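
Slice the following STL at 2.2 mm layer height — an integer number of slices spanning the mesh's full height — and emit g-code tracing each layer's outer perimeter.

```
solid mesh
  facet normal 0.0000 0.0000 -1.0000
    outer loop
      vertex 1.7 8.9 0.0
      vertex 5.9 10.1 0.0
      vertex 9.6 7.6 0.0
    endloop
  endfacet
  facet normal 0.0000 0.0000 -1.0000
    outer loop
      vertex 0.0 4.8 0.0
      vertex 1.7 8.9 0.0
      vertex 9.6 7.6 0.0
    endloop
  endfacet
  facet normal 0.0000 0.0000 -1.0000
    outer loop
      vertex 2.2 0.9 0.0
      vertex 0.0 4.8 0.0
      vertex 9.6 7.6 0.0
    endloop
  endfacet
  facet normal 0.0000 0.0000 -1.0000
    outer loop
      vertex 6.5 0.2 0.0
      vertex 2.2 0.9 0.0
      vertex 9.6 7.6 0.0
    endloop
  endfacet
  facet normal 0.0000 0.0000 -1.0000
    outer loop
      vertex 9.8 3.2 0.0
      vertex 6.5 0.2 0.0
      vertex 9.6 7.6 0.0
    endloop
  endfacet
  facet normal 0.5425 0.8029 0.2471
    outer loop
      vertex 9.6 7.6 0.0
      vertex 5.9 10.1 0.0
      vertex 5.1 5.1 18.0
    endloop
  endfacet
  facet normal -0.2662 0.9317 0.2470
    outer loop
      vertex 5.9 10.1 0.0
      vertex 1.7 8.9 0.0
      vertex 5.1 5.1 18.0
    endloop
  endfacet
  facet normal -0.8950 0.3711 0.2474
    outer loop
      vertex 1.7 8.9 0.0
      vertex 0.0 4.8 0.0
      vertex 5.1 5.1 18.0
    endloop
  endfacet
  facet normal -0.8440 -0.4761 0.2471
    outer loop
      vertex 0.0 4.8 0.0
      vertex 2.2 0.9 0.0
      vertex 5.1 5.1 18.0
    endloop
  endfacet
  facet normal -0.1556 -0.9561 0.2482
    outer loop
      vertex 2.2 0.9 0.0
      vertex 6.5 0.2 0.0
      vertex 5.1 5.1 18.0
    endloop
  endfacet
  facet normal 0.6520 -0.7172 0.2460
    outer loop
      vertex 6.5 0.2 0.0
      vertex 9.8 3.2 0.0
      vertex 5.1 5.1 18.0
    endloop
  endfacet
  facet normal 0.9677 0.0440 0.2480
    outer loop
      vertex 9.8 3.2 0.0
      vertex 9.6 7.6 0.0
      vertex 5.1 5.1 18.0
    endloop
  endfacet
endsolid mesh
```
; perimeter-only toolpath
G21 ; units = mm
G90 ; absolute positioning
G28 ; home
; layer 1
G0 Z2.2
G0 X9.0 Y7.3
G1 X5.8 Y9.5
G1 X2.1 Y8.4
G1 X0.6 Y4.8
G1 X2.6 Y1.4
G1 X6.3 Y0.8
G1 X9.2 Y3.4
G1 X9.0 Y7.3
; layer 2
G0 Z4.5
G0 X8.5 Y7.0
G1 X5.7 Y8.8
G1 X2.5 Y8.0
G1 X1.3 Y4.9
G1 X2.9 Y1.9
G1 X6.2 Y1.4
G1 X8.6 Y3.7
G1 X8.5 Y7.0
; layer 3
G0 Z6.8
G0 X7.9 Y6.7
G1 X5.6 Y8.2
G1 X3.0 Y7.5
G1 X1.9 Y4.9
G1 X3.3 Y2.5
G1 X6.0 Y2.0
G1 X8.0 Y3.9
G1 X7.9 Y6.7
; layer 4
G0 Z9.0
G0 X7.3 Y6.3
G1 X5.5 Y7.6
G1 X3.4 Y7.0
G1 X2.5 Y4.9
G1 X3.6 Y3.0
G1 X5.8 Y2.6
G1 X7.5 Y4.2
G1 X7.3 Y6.3
; layer 5
G0 Z11.2
G0 X6.8 Y6.0
G1 X5.4 Y7.0
G1 X3.8 Y6.5
G1 X3.2 Y5.0
G1 X4.0 Y3.5
G1 X5.6 Y3.3
G1 X6.9 Y4.4
G1 X6.8 Y6.0
; layer 6
G0 Z13.5
G0 X6.2 Y5.7
G1 X5.3 Y6.3
G1 X4.2 Y6.0
G1 X3.8 Y5.0
G1 X4.4 Y4.0
G1 X5.4 Y3.9
G1 X6.3 Y4.6
G1 X6.2 Y5.7
; layer 7
G0 Z15.8
G0 X5.7 Y5.4
G1 X5.2 Y5.7
G1 X4.7 Y5.6
G1 X4.5 Y5.1
G1 X4.7 Y4.6
G1 X5.3 Y4.5
G1 X5.7 Y4.9
G1 X5.7 Y5.4
M2 ; end

The solid is a regular 7-sided pyramid, base circumscribed radius ≈ 5.1 mm, apex at z ≈ 18 mm. Slicing at Δz = 2.2 mm — 8 equal slices spanning the solid's height, so layer i sits at z = i·h/8 — gives 7 non-empty perimeters. Each is a 7-segment closed polygon; G0 lifts to the layer z and rapids to the start vertex, then G1 traces the edges. The cross-section shrinks linearly with z (the slice at the apex is degenerate and omitted).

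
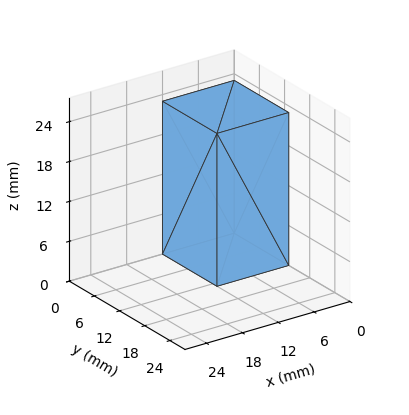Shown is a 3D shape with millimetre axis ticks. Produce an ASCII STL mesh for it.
Reading the render: the shape is a rectangular box, roughly 12 × 13 mm footprint and 23 mm tall (dimensions read to the nearest mm from the axis ticks). For the STL, each face is triangulated and given an outward normal.

solid part
  facet normal 0.0000 0.0000 -1.0000
    outer loop
      vertex 12.0 13.0 0.0
      vertex 12.0 0.0 0.0
      vertex 0.0 0.0 0.0
    endloop
  endfacet
  facet normal 0.0000 0.0000 -1.0000
    outer loop
      vertex 0.0 13.0 0.0
      vertex 12.0 13.0 0.0
      vertex 0.0 0.0 0.0
    endloop
  endfacet
  facet normal 0.0000 0.0000 1.0000
    outer loop
      vertex 0.0 0.0 23.0
      vertex 12.0 0.0 23.0
      vertex 12.0 13.0 23.0
    endloop
  endfacet
  facet normal 0.0000 0.0000 1.0000
    outer loop
      vertex 0.0 0.0 23.0
      vertex 12.0 13.0 23.0
      vertex 0.0 13.0 23.0
    endloop
  endfacet
  facet normal 0.0000 -1.0000 0.0000
    outer loop
      vertex 0.0 0.0 0.0
      vertex 12.0 0.0 0.0
      vertex 12.0 0.0 23.0
    endloop
  endfacet
  facet normal 0.0000 -1.0000 0.0000
    outer loop
      vertex 0.0 0.0 0.0
      vertex 12.0 0.0 23.0
      vertex 0.0 0.0 23.0
    endloop
  endfacet
  facet normal 0.0000 1.0000 0.0000
    outer loop
      vertex 12.0 13.0 23.0
      vertex 12.0 13.0 0.0
      vertex 0.0 13.0 0.0
    endloop
  endfacet
  facet normal 0.0000 1.0000 0.0000
    outer loop
      vertex 0.0 13.0 23.0
      vertex 12.0 13.0 23.0
      vertex 0.0 13.0 0.0
    endloop
  endfacet
  facet normal -1.0000 0.0000 0.0000
    outer loop
      vertex 0.0 13.0 23.0
      vertex 0.0 13.0 0.0
      vertex 0.0 0.0 0.0
    endloop
  endfacet
  facet normal -1.0000 0.0000 0.0000
    outer loop
      vertex 0.0 0.0 23.0
      vertex 0.0 13.0 23.0
      vertex 0.0 0.0 0.0
    endloop
  endfacet
  facet normal 1.0000 0.0000 0.0000
    outer loop
      vertex 12.0 0.0 0.0
      vertex 12.0 13.0 0.0
      vertex 12.0 13.0 23.0
    endloop
  endfacet
  facet normal 1.0000 0.0000 0.0000
    outer loop
      vertex 12.0 0.0 0.0
      vertex 12.0 13.0 23.0
      vertex 12.0 0.0 23.0
    endloop
  endfacet
endsolid part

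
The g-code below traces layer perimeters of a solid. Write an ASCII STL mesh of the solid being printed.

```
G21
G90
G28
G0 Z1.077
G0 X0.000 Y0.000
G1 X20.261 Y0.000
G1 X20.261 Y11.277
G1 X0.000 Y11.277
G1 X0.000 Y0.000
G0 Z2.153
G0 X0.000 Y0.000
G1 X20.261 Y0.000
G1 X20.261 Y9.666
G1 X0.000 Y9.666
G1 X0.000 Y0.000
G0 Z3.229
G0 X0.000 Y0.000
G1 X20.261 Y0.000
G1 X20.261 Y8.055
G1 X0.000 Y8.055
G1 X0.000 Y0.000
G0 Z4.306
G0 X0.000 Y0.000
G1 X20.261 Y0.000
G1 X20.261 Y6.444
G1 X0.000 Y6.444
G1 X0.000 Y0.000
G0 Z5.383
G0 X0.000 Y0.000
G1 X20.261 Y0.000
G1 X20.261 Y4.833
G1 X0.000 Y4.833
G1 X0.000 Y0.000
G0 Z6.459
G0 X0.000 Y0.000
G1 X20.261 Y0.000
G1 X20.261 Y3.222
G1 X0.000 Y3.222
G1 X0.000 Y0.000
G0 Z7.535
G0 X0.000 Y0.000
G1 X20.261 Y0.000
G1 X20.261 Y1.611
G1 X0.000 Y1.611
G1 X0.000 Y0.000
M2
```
solid part
  facet normal 0.0000 0.0000 -1.0000
    outer loop
      vertex 20.261 12.888 0.000
      vertex 20.261 0.000 0.000
      vertex 0.000 0.000 0.000
    endloop
  endfacet
  facet normal 0.0000 0.0000 -1.0000
    outer loop
      vertex 0.000 12.888 0.000
      vertex 20.261 12.888 0.000
      vertex 0.000 0.000 0.000
    endloop
  endfacet
  facet normal 0.0000 -1.0000 0.0000
    outer loop
      vertex 0.000 0.000 0.000
      vertex 20.261 0.000 0.000
      vertex 20.261 0.000 8.612
    endloop
  endfacet
  facet normal 0.0000 -1.0000 0.0000
    outer loop
      vertex 0.000 0.000 0.000
      vertex 20.261 0.000 8.612
      vertex 0.000 0.000 8.612
    endloop
  endfacet
  facet normal 0.0000 0.5556 0.8315
    outer loop
      vertex 0.000 0.000 8.612
      vertex 20.261 0.000 8.612
      vertex 20.261 12.888 0.000
    endloop
  endfacet
  facet normal 0.0000 0.5556 0.8315
    outer loop
      vertex 0.000 0.000 8.612
      vertex 20.261 12.888 0.000
      vertex 0.000 12.888 0.000
    endloop
  endfacet
  facet normal -1.0000 0.0000 0.0000
    outer loop
      vertex 0.000 0.000 8.612
      vertex 0.000 12.888 0.000
      vertex 0.000 0.000 0.000
    endloop
  endfacet
  facet normal 1.0000 0.0000 0.0000
    outer loop
      vertex 20.261 0.000 0.000
      vertex 20.261 12.888 0.000
      vertex 20.261 0.000 8.612
    endloop
  endfacet
endsolid part

The G0 Z moves step by Δz≈1.077 mm. The G1 loops shrink linearly with z, so the solid tapers from its base footprint up to z≈8.61. Closing with a flat bottom cap and the tapered top and triangulating gives 8 facets — a wedge (ramp): 20.3 × 12.9 mm base, rising to 8.61 mm along the y=0 edge and sloping linearly to z=0 at y=12.9.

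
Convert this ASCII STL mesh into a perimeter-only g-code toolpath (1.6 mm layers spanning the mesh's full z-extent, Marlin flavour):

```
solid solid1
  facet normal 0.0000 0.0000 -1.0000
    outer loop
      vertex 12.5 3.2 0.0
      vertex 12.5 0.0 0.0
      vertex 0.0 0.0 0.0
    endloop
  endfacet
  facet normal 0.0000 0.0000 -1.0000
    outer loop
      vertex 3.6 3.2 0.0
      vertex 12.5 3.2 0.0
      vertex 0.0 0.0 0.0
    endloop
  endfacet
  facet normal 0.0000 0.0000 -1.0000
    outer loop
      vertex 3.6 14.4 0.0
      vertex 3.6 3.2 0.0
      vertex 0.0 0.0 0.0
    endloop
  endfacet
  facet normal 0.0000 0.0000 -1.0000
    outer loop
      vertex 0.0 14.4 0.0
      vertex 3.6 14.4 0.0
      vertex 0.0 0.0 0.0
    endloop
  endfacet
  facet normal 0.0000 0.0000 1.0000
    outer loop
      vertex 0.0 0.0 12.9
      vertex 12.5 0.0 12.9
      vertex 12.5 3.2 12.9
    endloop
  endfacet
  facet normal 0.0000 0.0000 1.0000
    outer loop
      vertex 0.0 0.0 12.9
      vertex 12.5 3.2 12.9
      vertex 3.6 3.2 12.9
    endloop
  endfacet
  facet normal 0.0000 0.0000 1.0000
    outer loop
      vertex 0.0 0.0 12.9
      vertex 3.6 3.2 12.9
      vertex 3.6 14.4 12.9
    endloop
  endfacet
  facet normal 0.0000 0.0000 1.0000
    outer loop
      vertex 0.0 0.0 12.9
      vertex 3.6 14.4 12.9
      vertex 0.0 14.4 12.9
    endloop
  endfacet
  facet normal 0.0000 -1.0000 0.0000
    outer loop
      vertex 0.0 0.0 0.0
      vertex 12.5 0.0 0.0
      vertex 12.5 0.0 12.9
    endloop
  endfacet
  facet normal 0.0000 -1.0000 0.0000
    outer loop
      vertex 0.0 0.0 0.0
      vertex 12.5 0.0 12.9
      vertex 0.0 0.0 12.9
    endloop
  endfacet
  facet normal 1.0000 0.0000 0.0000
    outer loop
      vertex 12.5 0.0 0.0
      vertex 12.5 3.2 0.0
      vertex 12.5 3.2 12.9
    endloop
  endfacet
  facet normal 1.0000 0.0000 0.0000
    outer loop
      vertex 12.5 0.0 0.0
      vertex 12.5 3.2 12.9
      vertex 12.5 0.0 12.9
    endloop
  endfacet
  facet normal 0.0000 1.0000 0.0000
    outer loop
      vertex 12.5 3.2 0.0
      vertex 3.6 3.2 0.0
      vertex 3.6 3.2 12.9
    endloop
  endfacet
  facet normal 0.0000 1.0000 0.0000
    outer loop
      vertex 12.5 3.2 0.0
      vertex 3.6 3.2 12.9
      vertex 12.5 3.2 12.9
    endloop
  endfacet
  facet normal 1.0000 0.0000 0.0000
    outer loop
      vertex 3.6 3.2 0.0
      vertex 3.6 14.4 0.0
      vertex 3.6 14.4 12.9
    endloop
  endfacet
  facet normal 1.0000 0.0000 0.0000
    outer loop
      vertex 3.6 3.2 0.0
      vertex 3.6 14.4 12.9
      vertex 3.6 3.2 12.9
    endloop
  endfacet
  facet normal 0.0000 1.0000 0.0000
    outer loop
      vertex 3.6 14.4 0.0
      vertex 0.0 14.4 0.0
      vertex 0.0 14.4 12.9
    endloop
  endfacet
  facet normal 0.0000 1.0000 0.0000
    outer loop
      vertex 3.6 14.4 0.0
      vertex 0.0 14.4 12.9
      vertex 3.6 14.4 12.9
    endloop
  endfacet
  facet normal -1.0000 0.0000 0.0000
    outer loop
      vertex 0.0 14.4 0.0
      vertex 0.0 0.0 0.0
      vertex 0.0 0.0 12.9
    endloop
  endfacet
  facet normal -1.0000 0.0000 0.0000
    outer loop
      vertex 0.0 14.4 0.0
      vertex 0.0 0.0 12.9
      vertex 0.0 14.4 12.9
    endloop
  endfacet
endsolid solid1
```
; perimeter-only toolpath
G21 ; units = mm
G90 ; absolute positioning
G28 ; home
; layer 1
G0 Z1.6
G0 X0.0 Y0.0
G1 X12.5 Y0.0
G1 X12.5 Y3.2
G1 X3.6 Y3.2
G1 X3.6 Y14.4
G1 X0.0 Y14.4
G1 X0.0 Y0.0
; layer 2
G0 Z3.2
G0 X0.0 Y0.0
G1 X12.5 Y0.0
G1 X12.5 Y3.2
G1 X3.6 Y3.2
G1 X3.6 Y14.4
G1 X0.0 Y14.4
G1 X0.0 Y0.0
; layer 3
G0 Z4.8
G0 X0.0 Y0.0
G1 X12.5 Y0.0
G1 X12.5 Y3.2
G1 X3.6 Y3.2
G1 X3.6 Y14.4
G1 X0.0 Y14.4
G1 X0.0 Y0.0
; layer 4
G0 Z6.5
G0 X0.0 Y0.0
G1 X12.5 Y0.0
G1 X12.5 Y3.2
G1 X3.6 Y3.2
G1 X3.6 Y14.4
G1 X0.0 Y14.4
G1 X0.0 Y0.0
; layer 5
G0 Z8.1
G0 X0.0 Y0.0
G1 X12.5 Y0.0
G1 X12.5 Y3.2
G1 X3.6 Y3.2
G1 X3.6 Y14.4
G1 X0.0 Y14.4
G1 X0.0 Y0.0
; layer 6
G0 Z9.7
G0 X0.0 Y0.0
G1 X12.5 Y0.0
G1 X12.5 Y3.2
G1 X3.6 Y3.2
G1 X3.6 Y14.4
G1 X0.0 Y14.4
G1 X0.0 Y0.0
; layer 7
G0 Z11.3
G0 X0.0 Y0.0
G1 X12.5 Y0.0
G1 X12.5 Y3.2
G1 X3.6 Y3.2
G1 X3.6 Y14.4
G1 X0.0 Y14.4
G1 X0.0 Y0.0
; layer 8
G0 Z12.9
G0 X0.0 Y0.0
G1 X12.5 Y0.0
G1 X12.5 Y3.2
G1 X3.6 Y3.2
G1 X3.6 Y14.4
G1 X0.0 Y14.4
G1 X0.0 Y0.0
M2 ; end

The solid is an L-shaped prism: outer 12.5 × 14.4 mm, arm thicknesses ≈ 3.2 mm (horizontal) and 3.6 mm (vertical), extruded 12.9 mm in z. Slicing at Δz = 1.6 mm — 8 equal slices spanning the solid's height, so layer i sits at z = i·h/8 — gives 8 non-empty perimeters. Each is a 6-segment closed polygon; G0 lifts to the layer z and rapids to the start vertex, then G1 traces the edges.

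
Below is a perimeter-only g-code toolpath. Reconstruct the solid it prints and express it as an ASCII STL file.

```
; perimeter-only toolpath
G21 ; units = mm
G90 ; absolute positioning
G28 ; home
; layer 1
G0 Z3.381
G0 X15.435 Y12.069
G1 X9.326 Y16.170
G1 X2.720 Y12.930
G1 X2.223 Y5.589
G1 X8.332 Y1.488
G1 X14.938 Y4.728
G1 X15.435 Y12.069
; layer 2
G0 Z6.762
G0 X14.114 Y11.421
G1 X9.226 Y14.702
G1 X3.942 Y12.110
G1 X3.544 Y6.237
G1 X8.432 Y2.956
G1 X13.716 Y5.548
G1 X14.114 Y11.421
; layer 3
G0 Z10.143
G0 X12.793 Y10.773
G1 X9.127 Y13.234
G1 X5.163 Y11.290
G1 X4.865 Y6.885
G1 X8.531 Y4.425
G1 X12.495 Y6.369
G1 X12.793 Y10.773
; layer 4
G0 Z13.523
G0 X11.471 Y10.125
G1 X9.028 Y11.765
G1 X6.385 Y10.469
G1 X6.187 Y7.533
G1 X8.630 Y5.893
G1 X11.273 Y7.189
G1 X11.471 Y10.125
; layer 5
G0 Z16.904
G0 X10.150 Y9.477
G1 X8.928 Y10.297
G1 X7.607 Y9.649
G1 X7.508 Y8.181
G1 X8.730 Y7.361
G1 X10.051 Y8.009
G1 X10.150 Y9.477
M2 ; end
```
solid part
  facet normal 0.0000 0.0000 -1.0000
    outer loop
      vertex 1.498 13.750 0.000
      vertex 9.425 17.638 0.000
      vertex 16.756 12.717 0.000
    endloop
  endfacet
  facet normal 0.0000 0.0000 -1.0000
    outer loop
      vertex 0.902 4.941 0.000
      vertex 1.498 13.750 0.000
      vertex 16.756 12.717 0.000
    endloop
  endfacet
  facet normal 0.0000 0.0000 -1.0000
    outer loop
      vertex 8.233 0.020 0.000
      vertex 0.902 4.941 0.000
      vertex 16.756 12.717 0.000
    endloop
  endfacet
  facet normal 0.0000 0.0000 -1.0000
    outer loop
      vertex 16.160 3.908 0.000
      vertex 8.233 0.020 0.000
      vertex 16.756 12.717 0.000
    endloop
  endfacet
  facet normal 0.5215 0.7769 0.3527
    outer loop
      vertex 16.756 12.717 0.000
      vertex 9.425 17.638 0.000
      vertex 8.829 8.829 20.285
    endloop
  endfacet
  facet normal -0.4121 0.8401 0.3527
    outer loop
      vertex 9.425 17.638 0.000
      vertex 1.498 13.750 0.000
      vertex 8.829 8.829 20.285
    endloop
  endfacet
  facet normal -0.9336 0.0632 0.3527
    outer loop
      vertex 1.498 13.750 0.000
      vertex 0.902 4.941 0.000
      vertex 8.829 8.829 20.285
    endloop
  endfacet
  facet normal -0.5215 -0.7769 0.3527
    outer loop
      vertex 0.902 4.941 0.000
      vertex 8.233 0.020 0.000
      vertex 8.829 8.829 20.285
    endloop
  endfacet
  facet normal 0.4121 -0.8401 0.3527
    outer loop
      vertex 8.233 0.020 0.000
      vertex 16.160 3.908 0.000
      vertex 8.829 8.829 20.285
    endloop
  endfacet
  facet normal 0.9336 -0.0632 0.3527
    outer loop
      vertex 16.160 3.908 0.000
      vertex 16.756 12.717 0.000
      vertex 8.829 8.829 20.285
    endloop
  endfacet
endsolid part

The G0 Z moves step by Δz≈3.381 mm. The G1 loops shrink linearly with z, so the solid tapers from its base footprint up to z≈20.3. Closing with a flat bottom cap and the tapered top and triangulating gives 10 facets — a regular 6-sided pyramid, base circumscribed radius ≈ 8.83 mm, apex at z ≈ 20.3 mm.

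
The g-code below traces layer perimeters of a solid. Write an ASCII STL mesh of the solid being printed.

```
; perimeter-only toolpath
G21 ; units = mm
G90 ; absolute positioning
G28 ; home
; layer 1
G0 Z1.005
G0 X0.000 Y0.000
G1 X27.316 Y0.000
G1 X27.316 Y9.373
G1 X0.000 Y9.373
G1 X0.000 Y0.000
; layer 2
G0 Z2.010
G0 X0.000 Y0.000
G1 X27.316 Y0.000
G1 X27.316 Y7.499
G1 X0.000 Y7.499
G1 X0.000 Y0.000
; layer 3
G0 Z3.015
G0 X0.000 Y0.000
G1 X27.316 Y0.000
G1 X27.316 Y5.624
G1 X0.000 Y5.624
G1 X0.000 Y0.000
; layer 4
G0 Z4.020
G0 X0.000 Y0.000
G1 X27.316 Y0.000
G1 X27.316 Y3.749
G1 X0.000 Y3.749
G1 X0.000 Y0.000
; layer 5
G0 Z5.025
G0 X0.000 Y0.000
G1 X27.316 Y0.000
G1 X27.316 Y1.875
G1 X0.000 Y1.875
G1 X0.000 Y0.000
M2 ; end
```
solid part
  facet normal 0.0000 0.0000 -1.0000
    outer loop
      vertex 27.316 11.248 0.000
      vertex 27.316 0.000 0.000
      vertex 0.000 0.000 0.000
    endloop
  endfacet
  facet normal 0.0000 0.0000 -1.0000
    outer loop
      vertex 0.000 11.248 0.000
      vertex 27.316 11.248 0.000
      vertex 0.000 0.000 0.000
    endloop
  endfacet
  facet normal 0.0000 -1.0000 0.0000
    outer loop
      vertex 0.000 0.000 0.000
      vertex 27.316 0.000 0.000
      vertex 27.316 0.000 6.030
    endloop
  endfacet
  facet normal 0.0000 -1.0000 0.0000
    outer loop
      vertex 0.000 0.000 0.000
      vertex 27.316 0.000 6.030
      vertex 0.000 0.000 6.030
    endloop
  endfacet
  facet normal 0.0000 0.4725 0.8813
    outer loop
      vertex 0.000 0.000 6.030
      vertex 27.316 0.000 6.030
      vertex 27.316 11.248 0.000
    endloop
  endfacet
  facet normal 0.0000 0.4725 0.8813
    outer loop
      vertex 0.000 0.000 6.030
      vertex 27.316 11.248 0.000
      vertex 0.000 11.248 0.000
    endloop
  endfacet
  facet normal -1.0000 0.0000 0.0000
    outer loop
      vertex 0.000 0.000 6.030
      vertex 0.000 11.248 0.000
      vertex 0.000 0.000 0.000
    endloop
  endfacet
  facet normal 1.0000 0.0000 0.0000
    outer loop
      vertex 27.316 0.000 0.000
      vertex 27.316 11.248 0.000
      vertex 27.316 0.000 6.030
    endloop
  endfacet
endsolid part

The G0 Z moves step by Δz≈1.005 mm. The G1 loops shrink linearly with z, so the solid tapers from its base footprint up to z≈6.03. Closing with a flat bottom cap and the tapered top and triangulating gives 8 facets — a wedge (ramp): 27.3 × 11.2 mm base, rising to 6.03 mm along the y=0 edge and sloping linearly to z=0 at y=11.2.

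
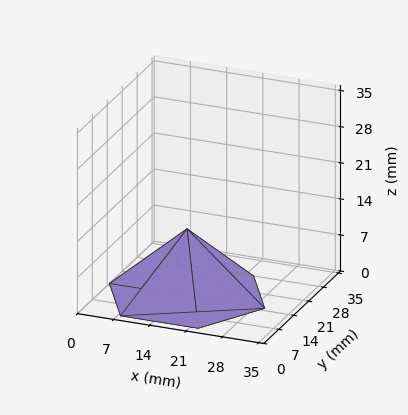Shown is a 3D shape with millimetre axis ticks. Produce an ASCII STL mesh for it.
Reading the render: the shape is a regular 6-sided pyramid, base circumscribed radius ≈ 15 mm, apex at z ≈ 13 mm (dimensions read to the nearest mm from the axis ticks). For the STL, each face is triangulated and given an outward normal.

solid part
  facet normal 0.0000 0.0000 -1.0000
    outer loop
      vertex 7.500 27.990 0.000
      vertex 22.500 27.990 0.000
      vertex 30.000 15.000 0.000
    endloop
  endfacet
  facet normal 0.0000 0.0000 -1.0000
    outer loop
      vertex 0.000 15.000 0.000
      vertex 7.500 27.990 0.000
      vertex 30.000 15.000 0.000
    endloop
  endfacet
  facet normal 0.0000 0.0000 -1.0000
    outer loop
      vertex 7.500 2.010 0.000
      vertex 0.000 15.000 0.000
      vertex 30.000 15.000 0.000
    endloop
  endfacet
  facet normal 0.0000 0.0000 -1.0000
    outer loop
      vertex 22.500 2.010 0.000
      vertex 7.500 2.010 0.000
      vertex 30.000 15.000 0.000
    endloop
  endfacet
  facet normal 0.6126 0.3537 0.7068
    outer loop
      vertex 30.000 15.000 0.000
      vertex 22.500 27.990 0.000
      vertex 15.000 15.000 13.000
    endloop
  endfacet
  facet normal 0.0000 0.7074 0.7068
    outer loop
      vertex 22.500 27.990 0.000
      vertex 7.500 27.990 0.000
      vertex 15.000 15.000 13.000
    endloop
  endfacet
  facet normal -0.6126 0.3537 0.7068
    outer loop
      vertex 7.500 27.990 0.000
      vertex 0.000 15.000 0.000
      vertex 15.000 15.000 13.000
    endloop
  endfacet
  facet normal -0.6126 -0.3537 0.7068
    outer loop
      vertex 0.000 15.000 0.000
      vertex 7.500 2.010 0.000
      vertex 15.000 15.000 13.000
    endloop
  endfacet
  facet normal 0.0000 -0.7074 0.7068
    outer loop
      vertex 7.500 2.010 0.000
      vertex 22.500 2.010 0.000
      vertex 15.000 15.000 13.000
    endloop
  endfacet
  facet normal 0.6126 -0.3537 0.7068
    outer loop
      vertex 22.500 2.010 0.000
      vertex 30.000 15.000 0.000
      vertex 15.000 15.000 13.000
    endloop
  endfacet
endsolid part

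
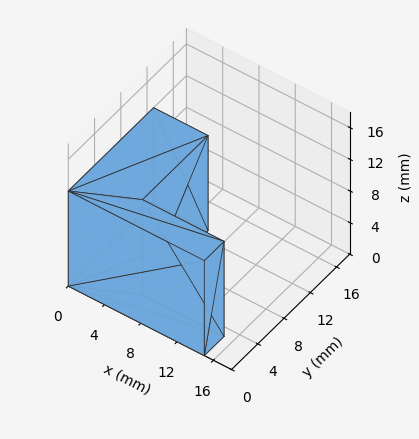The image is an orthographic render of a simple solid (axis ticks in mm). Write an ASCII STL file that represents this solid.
Reading the render: the shape is an L-shaped prism: outer 15 × 13 mm, arm thicknesses ≈ 3 mm (horizontal) and 6 mm (vertical), extruded 12 mm in z (dimensions read to the nearest mm from the axis ticks). For the STL, each face is triangulated and given an outward normal.

solid part
  facet normal 0.0000 0.0000 -1.0000
    outer loop
      vertex 15.000 3.000 0.000
      vertex 15.000 0.000 0.000
      vertex 0.000 0.000 0.000
    endloop
  endfacet
  facet normal 0.0000 0.0000 -1.0000
    outer loop
      vertex 6.000 3.000 0.000
      vertex 15.000 3.000 0.000
      vertex 0.000 0.000 0.000
    endloop
  endfacet
  facet normal 0.0000 0.0000 -1.0000
    outer loop
      vertex 6.000 13.000 0.000
      vertex 6.000 3.000 0.000
      vertex 0.000 0.000 0.000
    endloop
  endfacet
  facet normal 0.0000 0.0000 -1.0000
    outer loop
      vertex 0.000 13.000 0.000
      vertex 6.000 13.000 0.000
      vertex 0.000 0.000 0.000
    endloop
  endfacet
  facet normal 0.0000 0.0000 1.0000
    outer loop
      vertex 0.000 0.000 12.000
      vertex 15.000 0.000 12.000
      vertex 15.000 3.000 12.000
    endloop
  endfacet
  facet normal 0.0000 0.0000 1.0000
    outer loop
      vertex 0.000 0.000 12.000
      vertex 15.000 3.000 12.000
      vertex 6.000 3.000 12.000
    endloop
  endfacet
  facet normal 0.0000 0.0000 1.0000
    outer loop
      vertex 0.000 0.000 12.000
      vertex 6.000 3.000 12.000
      vertex 6.000 13.000 12.000
    endloop
  endfacet
  facet normal 0.0000 0.0000 1.0000
    outer loop
      vertex 0.000 0.000 12.000
      vertex 6.000 13.000 12.000
      vertex 0.000 13.000 12.000
    endloop
  endfacet
  facet normal 0.0000 -1.0000 0.0000
    outer loop
      vertex 0.000 0.000 0.000
      vertex 15.000 0.000 0.000
      vertex 15.000 0.000 12.000
    endloop
  endfacet
  facet normal 0.0000 -1.0000 0.0000
    outer loop
      vertex 0.000 0.000 0.000
      vertex 15.000 0.000 12.000
      vertex 0.000 0.000 12.000
    endloop
  endfacet
  facet normal 1.0000 0.0000 0.0000
    outer loop
      vertex 15.000 0.000 0.000
      vertex 15.000 3.000 0.000
      vertex 15.000 3.000 12.000
    endloop
  endfacet
  facet normal 1.0000 0.0000 0.0000
    outer loop
      vertex 15.000 0.000 0.000
      vertex 15.000 3.000 12.000
      vertex 15.000 0.000 12.000
    endloop
  endfacet
  facet normal 0.0000 1.0000 0.0000
    outer loop
      vertex 15.000 3.000 0.000
      vertex 6.000 3.000 0.000
      vertex 6.000 3.000 12.000
    endloop
  endfacet
  facet normal 0.0000 1.0000 0.0000
    outer loop
      vertex 15.000 3.000 0.000
      vertex 6.000 3.000 12.000
      vertex 15.000 3.000 12.000
    endloop
  endfacet
  facet normal 1.0000 0.0000 0.0000
    outer loop
      vertex 6.000 3.000 0.000
      vertex 6.000 13.000 0.000
      vertex 6.000 13.000 12.000
    endloop
  endfacet
  facet normal 1.0000 0.0000 0.0000
    outer loop
      vertex 6.000 3.000 0.000
      vertex 6.000 13.000 12.000
      vertex 6.000 3.000 12.000
    endloop
  endfacet
  facet normal 0.0000 1.0000 0.0000
    outer loop
      vertex 6.000 13.000 0.000
      vertex 0.000 13.000 0.000
      vertex 0.000 13.000 12.000
    endloop
  endfacet
  facet normal 0.0000 1.0000 0.0000
    outer loop
      vertex 6.000 13.000 0.000
      vertex 0.000 13.000 12.000
      vertex 6.000 13.000 12.000
    endloop
  endfacet
  facet normal -1.0000 0.0000 0.0000
    outer loop
      vertex 0.000 13.000 0.000
      vertex 0.000 0.000 0.000
      vertex 0.000 0.000 12.000
    endloop
  endfacet
  facet normal -1.0000 0.0000 0.0000
    outer loop
      vertex 0.000 13.000 0.000
      vertex 0.000 0.000 12.000
      vertex 0.000 13.000 12.000
    endloop
  endfacet
endsolid part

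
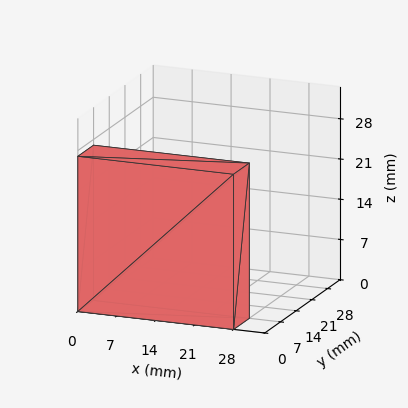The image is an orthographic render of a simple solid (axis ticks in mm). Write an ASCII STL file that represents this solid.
Reading the render: the shape is a rectangular box, roughly 28 × 7 mm footprint and 27 mm tall (dimensions read to the nearest mm from the axis ticks). For the STL, each face is triangulated and given an outward normal.

solid part
  facet normal 0.0000 0.0000 -1.0000
    outer loop
      vertex 28.00 7.00 0.00
      vertex 28.00 0.00 0.00
      vertex 0.00 0.00 0.00
    endloop
  endfacet
  facet normal 0.0000 0.0000 -1.0000
    outer loop
      vertex 0.00 7.00 0.00
      vertex 28.00 7.00 0.00
      vertex 0.00 0.00 0.00
    endloop
  endfacet
  facet normal 0.0000 0.0000 1.0000
    outer loop
      vertex 0.00 0.00 27.00
      vertex 28.00 0.00 27.00
      vertex 28.00 7.00 27.00
    endloop
  endfacet
  facet normal 0.0000 0.0000 1.0000
    outer loop
      vertex 0.00 0.00 27.00
      vertex 28.00 7.00 27.00
      vertex 0.00 7.00 27.00
    endloop
  endfacet
  facet normal 0.0000 -1.0000 0.0000
    outer loop
      vertex 0.00 0.00 0.00
      vertex 28.00 0.00 0.00
      vertex 28.00 0.00 27.00
    endloop
  endfacet
  facet normal 0.0000 -1.0000 0.0000
    outer loop
      vertex 0.00 0.00 0.00
      vertex 28.00 0.00 27.00
      vertex 0.00 0.00 27.00
    endloop
  endfacet
  facet normal 0.0000 1.0000 0.0000
    outer loop
      vertex 28.00 7.00 27.00
      vertex 28.00 7.00 0.00
      vertex 0.00 7.00 0.00
    endloop
  endfacet
  facet normal 0.0000 1.0000 0.0000
    outer loop
      vertex 0.00 7.00 27.00
      vertex 28.00 7.00 27.00
      vertex 0.00 7.00 0.00
    endloop
  endfacet
  facet normal -1.0000 0.0000 0.0000
    outer loop
      vertex 0.00 7.00 27.00
      vertex 0.00 7.00 0.00
      vertex 0.00 0.00 0.00
    endloop
  endfacet
  facet normal -1.0000 0.0000 0.0000
    outer loop
      vertex 0.00 0.00 27.00
      vertex 0.00 7.00 27.00
      vertex 0.00 0.00 0.00
    endloop
  endfacet
  facet normal 1.0000 0.0000 0.0000
    outer loop
      vertex 28.00 0.00 0.00
      vertex 28.00 7.00 0.00
      vertex 28.00 7.00 27.00
    endloop
  endfacet
  facet normal 1.0000 0.0000 0.0000
    outer loop
      vertex 28.00 0.00 0.00
      vertex 28.00 7.00 27.00
      vertex 28.00 0.00 27.00
    endloop
  endfacet
endsolid part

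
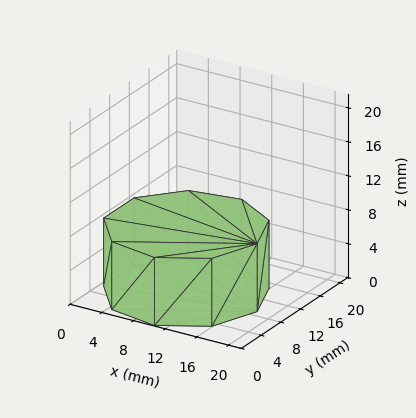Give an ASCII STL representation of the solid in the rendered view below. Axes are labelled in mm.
Reading the render: the shape is a regular 9-sided prism (a cylinder approximated with 9 flat sides), circumscribed radius ≈ 9 mm, height ≈ 8 mm (dimensions read to the nearest mm from the axis ticks). For the STL, each face is triangulated and given an outward normal.

solid part
  facet normal 0.0000 0.0000 -1.0000
    outer loop
      vertex 10.56 17.86 0.00
      vertex 15.89 14.79 0.00
      vertex 18.00 9.00 0.00
    endloop
  endfacet
  facet normal 0.0000 0.0000 -1.0000
    outer loop
      vertex 4.50 16.79 0.00
      vertex 10.56 17.86 0.00
      vertex 18.00 9.00 0.00
    endloop
  endfacet
  facet normal 0.0000 0.0000 -1.0000
    outer loop
      vertex 0.54 12.08 0.00
      vertex 4.50 16.79 0.00
      vertex 18.00 9.00 0.00
    endloop
  endfacet
  facet normal 0.0000 0.0000 -1.0000
    outer loop
      vertex 0.54 5.92 0.00
      vertex 0.54 12.08 0.00
      vertex 18.00 9.00 0.00
    endloop
  endfacet
  facet normal 0.0000 0.0000 -1.0000
    outer loop
      vertex 4.50 1.21 0.00
      vertex 0.54 5.92 0.00
      vertex 18.00 9.00 0.00
    endloop
  endfacet
  facet normal 0.0000 0.0000 -1.0000
    outer loop
      vertex 10.56 0.14 0.00
      vertex 4.50 1.21 0.00
      vertex 18.00 9.00 0.00
    endloop
  endfacet
  facet normal 0.0000 0.0000 -1.0000
    outer loop
      vertex 15.89 3.21 0.00
      vertex 10.56 0.14 0.00
      vertex 18.00 9.00 0.00
    endloop
  endfacet
  facet normal 0.0000 0.0000 1.0000
    outer loop
      vertex 18.00 9.00 8.00
      vertex 15.89 14.79 8.00
      vertex 10.56 17.86 8.00
    endloop
  endfacet
  facet normal 0.0000 0.0000 1.0000
    outer loop
      vertex 18.00 9.00 8.00
      vertex 10.56 17.86 8.00
      vertex 4.50 16.79 8.00
    endloop
  endfacet
  facet normal 0.0000 0.0000 1.0000
    outer loop
      vertex 18.00 9.00 8.00
      vertex 4.50 16.79 8.00
      vertex 0.54 12.08 8.00
    endloop
  endfacet
  facet normal 0.0000 0.0000 1.0000
    outer loop
      vertex 18.00 9.00 8.00
      vertex 0.54 12.08 8.00
      vertex 0.54 5.92 8.00
    endloop
  endfacet
  facet normal 0.0000 0.0000 1.0000
    outer loop
      vertex 18.00 9.00 8.00
      vertex 0.54 5.92 8.00
      vertex 4.50 1.21 8.00
    endloop
  endfacet
  facet normal 0.0000 0.0000 1.0000
    outer loop
      vertex 18.00 9.00 8.00
      vertex 4.50 1.21 8.00
      vertex 10.56 0.14 8.00
    endloop
  endfacet
  facet normal 0.0000 0.0000 1.0000
    outer loop
      vertex 18.00 9.00 8.00
      vertex 10.56 0.14 8.00
      vertex 15.89 3.21 8.00
    endloop
  endfacet
  facet normal 0.9396 0.3424 0.0000
    outer loop
      vertex 18.00 9.00 0.00
      vertex 15.89 14.79 0.00
      vertex 15.89 14.79 8.00
    endloop
  endfacet
  facet normal 0.9396 0.3424 0.0000
    outer loop
      vertex 18.00 9.00 0.00
      vertex 15.89 14.79 8.00
      vertex 18.00 9.00 8.00
    endloop
  endfacet
  facet normal 0.4991 0.8665 0.0000
    outer loop
      vertex 15.89 14.79 0.00
      vertex 10.56 17.86 0.00
      vertex 10.56 17.86 8.00
    endloop
  endfacet
  facet normal 0.4991 0.8665 0.0000
    outer loop
      vertex 15.89 14.79 0.00
      vertex 10.56 17.86 8.00
      vertex 15.89 14.79 8.00
    endloop
  endfacet
  facet normal -0.1739 0.9848 0.0000
    outer loop
      vertex 10.56 17.86 0.00
      vertex 4.50 16.79 0.00
      vertex 4.50 16.79 8.00
    endloop
  endfacet
  facet normal -0.1739 0.9848 0.0000
    outer loop
      vertex 10.56 17.86 0.00
      vertex 4.50 16.79 8.00
      vertex 10.56 17.86 8.00
    endloop
  endfacet
  facet normal -0.7654 0.6435 0.0000
    outer loop
      vertex 4.50 16.79 0.00
      vertex 0.54 12.08 0.00
      vertex 0.54 12.08 8.00
    endloop
  endfacet
  facet normal -0.7654 0.6435 0.0000
    outer loop
      vertex 4.50 16.79 0.00
      vertex 0.54 12.08 8.00
      vertex 4.50 16.79 8.00
    endloop
  endfacet
  facet normal -1.0000 0.0000 0.0000
    outer loop
      vertex 0.54 12.08 0.00
      vertex 0.54 5.92 0.00
      vertex 0.54 5.92 8.00
    endloop
  endfacet
  facet normal -1.0000 0.0000 0.0000
    outer loop
      vertex 0.54 12.08 0.00
      vertex 0.54 5.92 8.00
      vertex 0.54 12.08 8.00
    endloop
  endfacet
  facet normal -0.7654 -0.6435 0.0000
    outer loop
      vertex 0.54 5.92 0.00
      vertex 4.50 1.21 0.00
      vertex 4.50 1.21 8.00
    endloop
  endfacet
  facet normal -0.7654 -0.6435 0.0000
    outer loop
      vertex 0.54 5.92 0.00
      vertex 4.50 1.21 8.00
      vertex 0.54 5.92 8.00
    endloop
  endfacet
  facet normal -0.1739 -0.9848 0.0000
    outer loop
      vertex 4.50 1.21 0.00
      vertex 10.56 0.14 0.00
      vertex 10.56 0.14 8.00
    endloop
  endfacet
  facet normal -0.1739 -0.9848 0.0000
    outer loop
      vertex 4.50 1.21 0.00
      vertex 10.56 0.14 8.00
      vertex 4.50 1.21 8.00
    endloop
  endfacet
  facet normal 0.4991 -0.8665 0.0000
    outer loop
      vertex 10.56 0.14 0.00
      vertex 15.89 3.21 0.00
      vertex 15.89 3.21 8.00
    endloop
  endfacet
  facet normal 0.4991 -0.8665 0.0000
    outer loop
      vertex 10.56 0.14 0.00
      vertex 15.89 3.21 8.00
      vertex 10.56 0.14 8.00
    endloop
  endfacet
  facet normal 0.9396 -0.3424 0.0000
    outer loop
      vertex 15.89 3.21 0.00
      vertex 18.00 9.00 0.00
      vertex 18.00 9.00 8.00
    endloop
  endfacet
  facet normal 0.9396 -0.3424 0.0000
    outer loop
      vertex 15.89 3.21 0.00
      vertex 18.00 9.00 8.00
      vertex 15.89 3.21 8.00
    endloop
  endfacet
endsolid part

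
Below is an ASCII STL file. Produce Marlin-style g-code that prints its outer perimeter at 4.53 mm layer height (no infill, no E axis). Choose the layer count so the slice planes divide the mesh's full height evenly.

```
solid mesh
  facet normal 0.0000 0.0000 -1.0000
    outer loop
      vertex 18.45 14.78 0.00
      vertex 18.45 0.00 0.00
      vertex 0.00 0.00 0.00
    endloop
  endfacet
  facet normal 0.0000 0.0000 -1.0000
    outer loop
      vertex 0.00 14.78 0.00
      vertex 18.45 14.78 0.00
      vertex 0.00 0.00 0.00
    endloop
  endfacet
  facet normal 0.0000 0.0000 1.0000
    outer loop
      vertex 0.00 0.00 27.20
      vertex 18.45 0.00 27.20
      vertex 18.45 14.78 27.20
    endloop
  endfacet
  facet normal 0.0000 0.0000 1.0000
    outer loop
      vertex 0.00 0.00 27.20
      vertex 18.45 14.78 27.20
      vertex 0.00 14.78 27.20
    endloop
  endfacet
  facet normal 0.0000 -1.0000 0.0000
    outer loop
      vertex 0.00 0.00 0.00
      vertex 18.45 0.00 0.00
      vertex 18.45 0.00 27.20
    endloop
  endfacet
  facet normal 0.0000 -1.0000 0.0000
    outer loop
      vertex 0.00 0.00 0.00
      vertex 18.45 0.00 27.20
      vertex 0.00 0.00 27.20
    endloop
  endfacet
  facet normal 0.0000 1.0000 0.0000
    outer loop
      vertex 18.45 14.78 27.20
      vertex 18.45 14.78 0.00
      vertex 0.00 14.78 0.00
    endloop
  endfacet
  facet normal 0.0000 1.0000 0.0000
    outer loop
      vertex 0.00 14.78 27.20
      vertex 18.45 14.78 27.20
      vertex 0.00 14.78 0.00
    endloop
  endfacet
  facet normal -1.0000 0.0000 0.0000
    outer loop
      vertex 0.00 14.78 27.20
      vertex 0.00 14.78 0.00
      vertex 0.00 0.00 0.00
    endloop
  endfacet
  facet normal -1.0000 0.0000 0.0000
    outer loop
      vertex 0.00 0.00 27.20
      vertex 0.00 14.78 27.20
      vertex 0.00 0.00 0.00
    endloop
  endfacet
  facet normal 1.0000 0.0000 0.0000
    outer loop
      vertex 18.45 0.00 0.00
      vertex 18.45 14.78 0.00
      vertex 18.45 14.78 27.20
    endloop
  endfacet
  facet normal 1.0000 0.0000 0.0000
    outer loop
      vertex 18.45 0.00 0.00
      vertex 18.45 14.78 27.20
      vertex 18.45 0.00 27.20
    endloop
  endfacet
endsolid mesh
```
; perimeter-only toolpath
G21 ; units = mm
G90 ; absolute positioning
G28 ; home
; layer 1
G0 Z4.53
G0 X0.00 Y0.00
G1 X18.45 Y0.00
G1 X18.45 Y14.78
G1 X0.00 Y14.78
G1 X0.00 Y0.00
; layer 2
G0 Z9.07
G0 X0.00 Y0.00
G1 X18.45 Y0.00
G1 X18.45 Y14.78
G1 X0.00 Y14.78
G1 X0.00 Y0.00
; layer 3
G0 Z13.60
G0 X0.00 Y0.00
G1 X18.45 Y0.00
G1 X18.45 Y14.78
G1 X0.00 Y14.78
G1 X0.00 Y0.00
; layer 4
G0 Z18.13
G0 X0.00 Y0.00
G1 X18.45 Y0.00
G1 X18.45 Y14.78
G1 X0.00 Y14.78
G1 X0.00 Y0.00
; layer 5
G0 Z22.67
G0 X0.00 Y0.00
G1 X18.45 Y0.00
G1 X18.45 Y14.78
G1 X0.00 Y14.78
G1 X0.00 Y0.00
; layer 6
G0 Z27.20
G0 X0.00 Y0.00
G1 X18.45 Y0.00
G1 X18.45 Y14.78
G1 X0.00 Y14.78
G1 X0.00 Y0.00
M2 ; end

The solid is a rectangular box, roughly 18.4 × 14.8 mm footprint and 27.2 mm tall. Slicing at Δz = 4.53 mm — 6 equal slices spanning the solid's height, so layer i sits at z = i·h/6 — gives 6 non-empty perimeters. Each is a 4-segment closed polygon; G0 lifts to the layer z and rapids to the start vertex, then G1 traces the edges.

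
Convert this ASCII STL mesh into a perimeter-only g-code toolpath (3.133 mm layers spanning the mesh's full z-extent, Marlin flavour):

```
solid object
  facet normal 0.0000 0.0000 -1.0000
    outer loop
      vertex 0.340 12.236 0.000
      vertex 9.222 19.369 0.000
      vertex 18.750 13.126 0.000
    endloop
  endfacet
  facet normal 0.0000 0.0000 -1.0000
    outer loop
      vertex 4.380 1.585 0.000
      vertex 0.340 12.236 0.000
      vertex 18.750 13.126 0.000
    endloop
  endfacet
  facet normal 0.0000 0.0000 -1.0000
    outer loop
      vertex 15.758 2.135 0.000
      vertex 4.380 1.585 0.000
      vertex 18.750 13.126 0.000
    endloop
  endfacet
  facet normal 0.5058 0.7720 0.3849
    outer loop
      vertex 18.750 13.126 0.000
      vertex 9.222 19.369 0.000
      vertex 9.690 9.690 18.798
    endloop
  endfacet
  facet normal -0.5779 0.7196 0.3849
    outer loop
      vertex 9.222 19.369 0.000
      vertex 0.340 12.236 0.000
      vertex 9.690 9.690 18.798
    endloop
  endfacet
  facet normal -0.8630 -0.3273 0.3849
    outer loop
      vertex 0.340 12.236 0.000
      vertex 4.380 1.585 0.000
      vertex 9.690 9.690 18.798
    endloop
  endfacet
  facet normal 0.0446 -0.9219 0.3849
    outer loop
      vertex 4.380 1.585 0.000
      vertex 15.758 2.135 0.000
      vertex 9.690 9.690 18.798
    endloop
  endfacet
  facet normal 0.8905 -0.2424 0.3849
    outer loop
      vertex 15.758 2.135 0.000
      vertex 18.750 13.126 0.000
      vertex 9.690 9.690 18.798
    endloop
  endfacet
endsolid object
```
; perimeter-only toolpath
G21 ; units = mm
G90 ; absolute positioning
G28 ; home
; layer 1
G0 Z3.133
G0 X17.240 Y12.553
G1 X9.300 Y17.756
G1 X1.898 Y11.812
G1 X5.265 Y2.936
G1 X14.747 Y3.394
G1 X17.240 Y12.553
; layer 2
G0 Z6.266
G0 X15.730 Y11.981
G1 X9.378 Y16.143
G1 X3.457 Y11.387
G1 X6.150 Y4.287
G1 X13.735 Y4.653
G1 X15.730 Y11.981
; layer 3
G0 Z9.399
G0 X14.220 Y11.408
G1 X9.456 Y14.529
G1 X5.015 Y10.963
G1 X7.035 Y5.637
G1 X12.724 Y5.912
G1 X14.220 Y11.408
; layer 4
G0 Z12.532
G0 X12.710 Y10.835
G1 X9.534 Y12.916
G1 X6.573 Y10.539
G1 X7.920 Y6.988
G1 X11.713 Y7.172
G1 X12.710 Y10.835
; layer 5
G0 Z15.665
G0 X11.200 Y10.263
G1 X9.612 Y11.303
G1 X8.132 Y10.114
G1 X8.805 Y8.339
G1 X10.701 Y8.431
G1 X11.200 Y10.263
M2 ; end

The solid is a regular 5-sided pyramid, base circumscribed radius ≈ 9.69 mm, apex at z ≈ 18.8 mm. Slicing at Δz = 3.133 mm — 6 equal slices spanning the solid's height, so layer i sits at z = i·h/6 — gives 5 non-empty perimeters. Each is a 5-segment closed polygon; G0 lifts to the layer z and rapids to the start vertex, then G1 traces the edges. The cross-section shrinks linearly with z (the slice at the apex is degenerate and omitted).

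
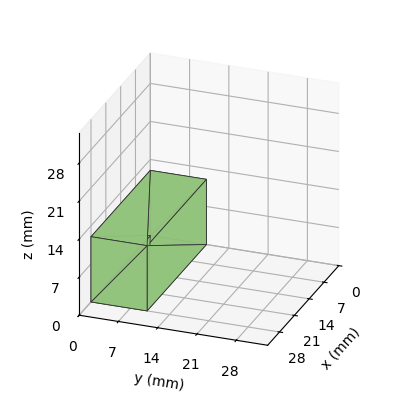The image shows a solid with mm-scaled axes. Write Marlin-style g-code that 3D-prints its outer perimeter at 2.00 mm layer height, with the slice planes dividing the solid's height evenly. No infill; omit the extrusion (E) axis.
Reading the render: the shape is a rectangular box, roughly 28 × 10 mm footprint and 12 mm tall (dimensions read to the nearest mm from the axis ticks). For the g-code, the solid's height is divided into equal slices at the stated Δz and each level perimeter traced with G1 moves after a G0 lift.

; perimeter-only toolpath
G21 ; units = mm
G90 ; absolute positioning
G28 ; home
; layer 1
G0 Z2.00
G0 X0.00 Y0.00
G1 X28.00 Y0.00
G1 X28.00 Y10.00
G1 X0.00 Y10.00
G1 X0.00 Y0.00
; layer 2
G0 Z4.00
G0 X0.00 Y0.00
G1 X28.00 Y0.00
G1 X28.00 Y10.00
G1 X0.00 Y10.00
G1 X0.00 Y0.00
; layer 3
G0 Z6.00
G0 X0.00 Y0.00
G1 X28.00 Y0.00
G1 X28.00 Y10.00
G1 X0.00 Y10.00
G1 X0.00 Y0.00
; layer 4
G0 Z8.00
G0 X0.00 Y0.00
G1 X28.00 Y0.00
G1 X28.00 Y10.00
G1 X0.00 Y10.00
G1 X0.00 Y0.00
; layer 5
G0 Z10.00
G0 X0.00 Y0.00
G1 X28.00 Y0.00
G1 X28.00 Y10.00
G1 X0.00 Y10.00
G1 X0.00 Y0.00
; layer 6
G0 Z12.00
G0 X0.00 Y0.00
G1 X28.00 Y0.00
G1 X28.00 Y10.00
G1 X0.00 Y10.00
G1 X0.00 Y0.00
M2 ; end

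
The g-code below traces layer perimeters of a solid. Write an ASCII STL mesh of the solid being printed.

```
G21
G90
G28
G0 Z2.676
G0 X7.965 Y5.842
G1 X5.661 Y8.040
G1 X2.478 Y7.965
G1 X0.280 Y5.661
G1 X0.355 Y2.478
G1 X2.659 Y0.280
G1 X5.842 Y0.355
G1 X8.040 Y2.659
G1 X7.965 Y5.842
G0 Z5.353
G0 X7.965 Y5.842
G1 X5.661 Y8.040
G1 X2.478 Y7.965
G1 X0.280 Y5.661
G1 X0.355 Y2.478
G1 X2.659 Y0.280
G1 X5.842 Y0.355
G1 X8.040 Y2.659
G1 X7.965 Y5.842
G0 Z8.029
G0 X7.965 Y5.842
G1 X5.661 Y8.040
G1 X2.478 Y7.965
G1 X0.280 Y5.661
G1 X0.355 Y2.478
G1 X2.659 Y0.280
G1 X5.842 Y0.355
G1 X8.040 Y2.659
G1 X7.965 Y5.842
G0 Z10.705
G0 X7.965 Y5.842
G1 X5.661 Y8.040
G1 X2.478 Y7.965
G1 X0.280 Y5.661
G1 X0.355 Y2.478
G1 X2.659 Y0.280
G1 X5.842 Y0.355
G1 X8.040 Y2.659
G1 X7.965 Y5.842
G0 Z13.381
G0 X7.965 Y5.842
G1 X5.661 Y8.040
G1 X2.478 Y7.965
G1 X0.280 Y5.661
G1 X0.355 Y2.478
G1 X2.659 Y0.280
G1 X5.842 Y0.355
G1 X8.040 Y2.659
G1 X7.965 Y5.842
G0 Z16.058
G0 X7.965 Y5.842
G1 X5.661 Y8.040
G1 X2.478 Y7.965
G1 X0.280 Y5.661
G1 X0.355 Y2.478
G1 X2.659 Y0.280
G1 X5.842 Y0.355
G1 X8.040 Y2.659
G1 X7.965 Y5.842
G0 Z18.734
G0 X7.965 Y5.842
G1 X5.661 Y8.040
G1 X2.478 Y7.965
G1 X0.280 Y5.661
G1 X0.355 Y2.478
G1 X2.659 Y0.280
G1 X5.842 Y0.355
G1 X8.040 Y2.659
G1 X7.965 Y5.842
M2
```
solid part
  facet normal 0.0000 0.0000 -1.0000
    outer loop
      vertex 2.478 7.965 0.000
      vertex 5.661 8.040 0.000
      vertex 7.965 5.842 0.000
    endloop
  endfacet
  facet normal 0.0000 0.0000 -1.0000
    outer loop
      vertex 0.280 5.661 0.000
      vertex 2.478 7.965 0.000
      vertex 7.965 5.842 0.000
    endloop
  endfacet
  facet normal 0.0000 0.0000 -1.0000
    outer loop
      vertex 0.355 2.478 0.000
      vertex 0.280 5.661 0.000
      vertex 7.965 5.842 0.000
    endloop
  endfacet
  facet normal 0.0000 0.0000 -1.0000
    outer loop
      vertex 2.659 0.280 0.000
      vertex 0.355 2.478 0.000
      vertex 7.965 5.842 0.000
    endloop
  endfacet
  facet normal 0.0000 0.0000 -1.0000
    outer loop
      vertex 5.842 0.355 0.000
      vertex 2.659 0.280 0.000
      vertex 7.965 5.842 0.000
    endloop
  endfacet
  facet normal 0.0000 0.0000 -1.0000
    outer loop
      vertex 8.040 2.659 0.000
      vertex 5.842 0.355 0.000
      vertex 7.965 5.842 0.000
    endloop
  endfacet
  facet normal 0.0000 0.0000 1.0000
    outer loop
      vertex 7.965 5.842 18.734
      vertex 5.661 8.040 18.734
      vertex 2.478 7.965 18.734
    endloop
  endfacet
  facet normal 0.0000 0.0000 1.0000
    outer loop
      vertex 7.965 5.842 18.734
      vertex 2.478 7.965 18.734
      vertex 0.280 5.661 18.734
    endloop
  endfacet
  facet normal 0.0000 0.0000 1.0000
    outer loop
      vertex 7.965 5.842 18.734
      vertex 0.280 5.661 18.734
      vertex 0.355 2.478 18.734
    endloop
  endfacet
  facet normal 0.0000 0.0000 1.0000
    outer loop
      vertex 7.965 5.842 18.734
      vertex 0.355 2.478 18.734
      vertex 2.659 0.280 18.734
    endloop
  endfacet
  facet normal 0.0000 0.0000 1.0000
    outer loop
      vertex 7.965 5.842 18.734
      vertex 2.659 0.280 18.734
      vertex 5.842 0.355 18.734
    endloop
  endfacet
  facet normal 0.0000 0.0000 1.0000
    outer loop
      vertex 7.965 5.842 18.734
      vertex 5.842 0.355 18.734
      vertex 8.040 2.659 18.734
    endloop
  endfacet
  facet normal 0.6903 0.7236 0.0000
    outer loop
      vertex 7.965 5.842 0.000
      vertex 5.661 8.040 0.000
      vertex 5.661 8.040 18.734
    endloop
  endfacet
  facet normal 0.6903 0.7236 0.0000
    outer loop
      vertex 7.965 5.842 0.000
      vertex 5.661 8.040 18.734
      vertex 7.965 5.842 18.734
    endloop
  endfacet
  facet normal -0.0236 0.9997 0.0000
    outer loop
      vertex 5.661 8.040 0.000
      vertex 2.478 7.965 0.000
      vertex 2.478 7.965 18.734
    endloop
  endfacet
  facet normal -0.0236 0.9997 0.0000
    outer loop
      vertex 5.661 8.040 0.000
      vertex 2.478 7.965 18.734
      vertex 5.661 8.040 18.734
    endloop
  endfacet
  facet normal -0.7236 0.6903 0.0000
    outer loop
      vertex 2.478 7.965 0.000
      vertex 0.280 5.661 0.000
      vertex 0.280 5.661 18.734
    endloop
  endfacet
  facet normal -0.7236 0.6903 0.0000
    outer loop
      vertex 2.478 7.965 0.000
      vertex 0.280 5.661 18.734
      vertex 2.478 7.965 18.734
    endloop
  endfacet
  facet normal -0.9997 -0.0236 0.0000
    outer loop
      vertex 0.280 5.661 0.000
      vertex 0.355 2.478 0.000
      vertex 0.355 2.478 18.734
    endloop
  endfacet
  facet normal -0.9997 -0.0236 0.0000
    outer loop
      vertex 0.280 5.661 0.000
      vertex 0.355 2.478 18.734
      vertex 0.280 5.661 18.734
    endloop
  endfacet
  facet normal -0.6903 -0.7236 0.0000
    outer loop
      vertex 0.355 2.478 0.000
      vertex 2.659 0.280 0.000
      vertex 2.659 0.280 18.734
    endloop
  endfacet
  facet normal -0.6903 -0.7236 0.0000
    outer loop
      vertex 0.355 2.478 0.000
      vertex 2.659 0.280 18.734
      vertex 0.355 2.478 18.734
    endloop
  endfacet
  facet normal 0.0236 -0.9997 0.0000
    outer loop
      vertex 2.659 0.280 0.000
      vertex 5.842 0.355 0.000
      vertex 5.842 0.355 18.734
    endloop
  endfacet
  facet normal 0.0236 -0.9997 0.0000
    outer loop
      vertex 2.659 0.280 0.000
      vertex 5.842 0.355 18.734
      vertex 2.659 0.280 18.734
    endloop
  endfacet
  facet normal 0.7236 -0.6903 0.0000
    outer loop
      vertex 5.842 0.355 0.000
      vertex 8.040 2.659 0.000
      vertex 8.040 2.659 18.734
    endloop
  endfacet
  facet normal 0.7236 -0.6903 0.0000
    outer loop
      vertex 5.842 0.355 0.000
      vertex 8.040 2.659 18.734
      vertex 5.842 0.355 18.734
    endloop
  endfacet
  facet normal 0.9997 0.0236 0.0000
    outer loop
      vertex 8.040 2.659 0.000
      vertex 7.965 5.842 0.000
      vertex 7.965 5.842 18.734
    endloop
  endfacet
  facet normal 0.9997 0.0236 0.0000
    outer loop
      vertex 8.040 2.659 0.000
      vertex 7.965 5.842 18.734
      vertex 8.040 2.659 18.734
    endloop
  endfacet
endsolid part

The G0 Z moves step by Δz≈2.676 mm. Every layer's G1 loop is the same polygon, so the solid is a straight extrusion of it from z=0 to z≈18.7. Closing with flat bottom and top caps and triangulating gives 28 facets — a regular 8-sided prism (a cylinder approximated with 8 flat sides), circumscribed radius ≈ 4.16 mm, height ≈ 18.7 mm.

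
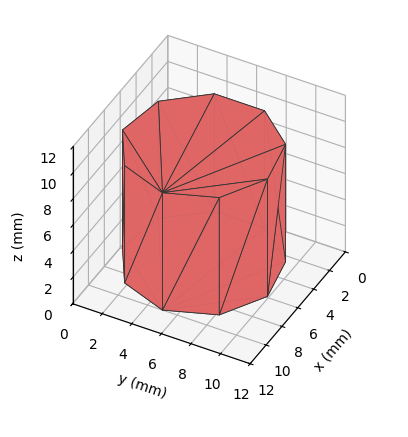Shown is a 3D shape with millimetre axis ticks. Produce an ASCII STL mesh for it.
Reading the render: the shape is a regular 9-sided prism (a cylinder approximated with 9 flat sides), circumscribed radius ≈ 5 mm, height ≈ 9 mm (dimensions read to the nearest mm from the axis ticks). For the STL, each face is triangulated and given an outward normal.

solid part
  facet normal 0.0000 0.0000 -1.0000
    outer loop
      vertex 5.9 9.9 0.0
      vertex 8.8 8.2 0.0
      vertex 10.0 5.0 0.0
    endloop
  endfacet
  facet normal 0.0000 0.0000 -1.0000
    outer loop
      vertex 2.5 9.3 0.0
      vertex 5.9 9.9 0.0
      vertex 10.0 5.0 0.0
    endloop
  endfacet
  facet normal 0.0000 0.0000 -1.0000
    outer loop
      vertex 0.3 6.7 0.0
      vertex 2.5 9.3 0.0
      vertex 10.0 5.0 0.0
    endloop
  endfacet
  facet normal 0.0000 0.0000 -1.0000
    outer loop
      vertex 0.3 3.3 0.0
      vertex 0.3 6.7 0.0
      vertex 10.0 5.0 0.0
    endloop
  endfacet
  facet normal 0.0000 0.0000 -1.0000
    outer loop
      vertex 2.5 0.7 0.0
      vertex 0.3 3.3 0.0
      vertex 10.0 5.0 0.0
    endloop
  endfacet
  facet normal 0.0000 0.0000 -1.0000
    outer loop
      vertex 5.9 0.1 0.0
      vertex 2.5 0.7 0.0
      vertex 10.0 5.0 0.0
    endloop
  endfacet
  facet normal 0.0000 0.0000 -1.0000
    outer loop
      vertex 8.8 1.8 0.0
      vertex 5.9 0.1 0.0
      vertex 10.0 5.0 0.0
    endloop
  endfacet
  facet normal 0.0000 0.0000 1.0000
    outer loop
      vertex 10.0 5.0 9.0
      vertex 8.8 8.2 9.0
      vertex 5.9 9.9 9.0
    endloop
  endfacet
  facet normal 0.0000 0.0000 1.0000
    outer loop
      vertex 10.0 5.0 9.0
      vertex 5.9 9.9 9.0
      vertex 2.5 9.3 9.0
    endloop
  endfacet
  facet normal 0.0000 0.0000 1.0000
    outer loop
      vertex 10.0 5.0 9.0
      vertex 2.5 9.3 9.0
      vertex 0.3 6.7 9.0
    endloop
  endfacet
  facet normal 0.0000 0.0000 1.0000
    outer loop
      vertex 10.0 5.0 9.0
      vertex 0.3 6.7 9.0
      vertex 0.3 3.3 9.0
    endloop
  endfacet
  facet normal 0.0000 0.0000 1.0000
    outer loop
      vertex 10.0 5.0 9.0
      vertex 0.3 3.3 9.0
      vertex 2.5 0.7 9.0
    endloop
  endfacet
  facet normal 0.0000 0.0000 1.0000
    outer loop
      vertex 10.0 5.0 9.0
      vertex 2.5 0.7 9.0
      vertex 5.9 0.1 9.0
    endloop
  endfacet
  facet normal 0.0000 0.0000 1.0000
    outer loop
      vertex 10.0 5.0 9.0
      vertex 5.9 0.1 9.0
      vertex 8.8 1.8 9.0
    endloop
  endfacet
  facet normal 0.9363 0.3511 0.0000
    outer loop
      vertex 10.0 5.0 0.0
      vertex 8.8 8.2 0.0
      vertex 8.8 8.2 9.0
    endloop
  endfacet
  facet normal 0.9363 0.3511 0.0000
    outer loop
      vertex 10.0 5.0 0.0
      vertex 8.8 8.2 9.0
      vertex 10.0 5.0 9.0
    endloop
  endfacet
  facet normal 0.5057 0.8627 0.0000
    outer loop
      vertex 8.8 8.2 0.0
      vertex 5.9 9.9 0.0
      vertex 5.9 9.9 9.0
    endloop
  endfacet
  facet normal 0.5057 0.8627 0.0000
    outer loop
      vertex 8.8 8.2 0.0
      vertex 5.9 9.9 9.0
      vertex 8.8 8.2 9.0
    endloop
  endfacet
  facet normal -0.1738 0.9848 0.0000
    outer loop
      vertex 5.9 9.9 0.0
      vertex 2.5 9.3 0.0
      vertex 2.5 9.3 9.0
    endloop
  endfacet
  facet normal -0.1738 0.9848 0.0000
    outer loop
      vertex 5.9 9.9 0.0
      vertex 2.5 9.3 9.0
      vertex 5.9 9.9 9.0
    endloop
  endfacet
  facet normal -0.7634 0.6459 0.0000
    outer loop
      vertex 2.5 9.3 0.0
      vertex 0.3 6.7 0.0
      vertex 0.3 6.7 9.0
    endloop
  endfacet
  facet normal -0.7634 0.6459 0.0000
    outer loop
      vertex 2.5 9.3 0.0
      vertex 0.3 6.7 9.0
      vertex 2.5 9.3 9.0
    endloop
  endfacet
  facet normal -1.0000 0.0000 0.0000
    outer loop
      vertex 0.3 6.7 0.0
      vertex 0.3 3.3 0.0
      vertex 0.3 3.3 9.0
    endloop
  endfacet
  facet normal -1.0000 0.0000 0.0000
    outer loop
      vertex 0.3 6.7 0.0
      vertex 0.3 3.3 9.0
      vertex 0.3 6.7 9.0
    endloop
  endfacet
  facet normal -0.7634 -0.6459 0.0000
    outer loop
      vertex 0.3 3.3 0.0
      vertex 2.5 0.7 0.0
      vertex 2.5 0.7 9.0
    endloop
  endfacet
  facet normal -0.7634 -0.6459 0.0000
    outer loop
      vertex 0.3 3.3 0.0
      vertex 2.5 0.7 9.0
      vertex 0.3 3.3 9.0
    endloop
  endfacet
  facet normal -0.1738 -0.9848 0.0000
    outer loop
      vertex 2.5 0.7 0.0
      vertex 5.9 0.1 0.0
      vertex 5.9 0.1 9.0
    endloop
  endfacet
  facet normal -0.1738 -0.9848 0.0000
    outer loop
      vertex 2.5 0.7 0.0
      vertex 5.9 0.1 9.0
      vertex 2.5 0.7 9.0
    endloop
  endfacet
  facet normal 0.5057 -0.8627 0.0000
    outer loop
      vertex 5.9 0.1 0.0
      vertex 8.8 1.8 0.0
      vertex 8.8 1.8 9.0
    endloop
  endfacet
  facet normal 0.5057 -0.8627 0.0000
    outer loop
      vertex 5.9 0.1 0.0
      vertex 8.8 1.8 9.0
      vertex 5.9 0.1 9.0
    endloop
  endfacet
  facet normal 0.9363 -0.3511 0.0000
    outer loop
      vertex 8.8 1.8 0.0
      vertex 10.0 5.0 0.0
      vertex 10.0 5.0 9.0
    endloop
  endfacet
  facet normal 0.9363 -0.3511 0.0000
    outer loop
      vertex 8.8 1.8 0.0
      vertex 10.0 5.0 9.0
      vertex 8.8 1.8 9.0
    endloop
  endfacet
endsolid part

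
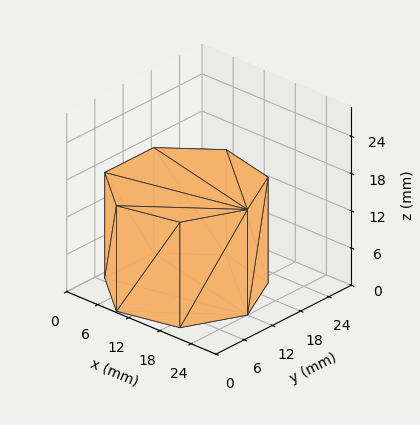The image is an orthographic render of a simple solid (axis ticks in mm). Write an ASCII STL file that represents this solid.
Reading the render: the shape is a regular 7-sided prism (a cylinder approximated with 7 flat sides), circumscribed radius ≈ 12 mm, height ≈ 17 mm (dimensions read to the nearest mm from the axis ticks). For the STL, each face is triangulated and given an outward normal.

solid part
  facet normal 0.0000 0.0000 -1.0000
    outer loop
      vertex 9.33 23.70 0.00
      vertex 19.48 21.38 0.00
      vertex 24.00 12.00 0.00
    endloop
  endfacet
  facet normal 0.0000 0.0000 -1.0000
    outer loop
      vertex 1.19 17.21 0.00
      vertex 9.33 23.70 0.00
      vertex 24.00 12.00 0.00
    endloop
  endfacet
  facet normal 0.0000 0.0000 -1.0000
    outer loop
      vertex 1.19 6.79 0.00
      vertex 1.19 17.21 0.00
      vertex 24.00 12.00 0.00
    endloop
  endfacet
  facet normal 0.0000 0.0000 -1.0000
    outer loop
      vertex 9.33 0.30 0.00
      vertex 1.19 6.79 0.00
      vertex 24.00 12.00 0.00
    endloop
  endfacet
  facet normal 0.0000 0.0000 -1.0000
    outer loop
      vertex 19.48 2.62 0.00
      vertex 9.33 0.30 0.00
      vertex 24.00 12.00 0.00
    endloop
  endfacet
  facet normal 0.0000 0.0000 1.0000
    outer loop
      vertex 24.00 12.00 17.00
      vertex 19.48 21.38 17.00
      vertex 9.33 23.70 17.00
    endloop
  endfacet
  facet normal 0.0000 0.0000 1.0000
    outer loop
      vertex 24.00 12.00 17.00
      vertex 9.33 23.70 17.00
      vertex 1.19 17.21 17.00
    endloop
  endfacet
  facet normal 0.0000 0.0000 1.0000
    outer loop
      vertex 24.00 12.00 17.00
      vertex 1.19 17.21 17.00
      vertex 1.19 6.79 17.00
    endloop
  endfacet
  facet normal 0.0000 0.0000 1.0000
    outer loop
      vertex 24.00 12.00 17.00
      vertex 1.19 6.79 17.00
      vertex 9.33 0.30 17.00
    endloop
  endfacet
  facet normal 0.0000 0.0000 1.0000
    outer loop
      vertex 24.00 12.00 17.00
      vertex 9.33 0.30 17.00
      vertex 19.48 2.62 17.00
    endloop
  endfacet
  facet normal 0.9009 0.4341 0.0000
    outer loop
      vertex 24.00 12.00 0.00
      vertex 19.48 21.38 0.00
      vertex 19.48 21.38 17.00
    endloop
  endfacet
  facet normal 0.9009 0.4341 0.0000
    outer loop
      vertex 24.00 12.00 0.00
      vertex 19.48 21.38 17.00
      vertex 24.00 12.00 17.00
    endloop
  endfacet
  facet normal 0.2228 0.9749 0.0000
    outer loop
      vertex 19.48 21.38 0.00
      vertex 9.33 23.70 0.00
      vertex 9.33 23.70 17.00
    endloop
  endfacet
  facet normal 0.2228 0.9749 0.0000
    outer loop
      vertex 19.48 21.38 0.00
      vertex 9.33 23.70 17.00
      vertex 19.48 21.38 17.00
    endloop
  endfacet
  facet normal -0.6234 0.7819 0.0000
    outer loop
      vertex 9.33 23.70 0.00
      vertex 1.19 17.21 0.00
      vertex 1.19 17.21 17.00
    endloop
  endfacet
  facet normal -0.6234 0.7819 0.0000
    outer loop
      vertex 9.33 23.70 0.00
      vertex 1.19 17.21 17.00
      vertex 9.33 23.70 17.00
    endloop
  endfacet
  facet normal -1.0000 0.0000 0.0000
    outer loop
      vertex 1.19 17.21 0.00
      vertex 1.19 6.79 0.00
      vertex 1.19 6.79 17.00
    endloop
  endfacet
  facet normal -1.0000 0.0000 0.0000
    outer loop
      vertex 1.19 17.21 0.00
      vertex 1.19 6.79 17.00
      vertex 1.19 17.21 17.00
    endloop
  endfacet
  facet normal -0.6234 -0.7819 0.0000
    outer loop
      vertex 1.19 6.79 0.00
      vertex 9.33 0.30 0.00
      vertex 9.33 0.30 17.00
    endloop
  endfacet
  facet normal -0.6234 -0.7819 0.0000
    outer loop
      vertex 1.19 6.79 0.00
      vertex 9.33 0.30 17.00
      vertex 1.19 6.79 17.00
    endloop
  endfacet
  facet normal 0.2228 -0.9749 0.0000
    outer loop
      vertex 9.33 0.30 0.00
      vertex 19.48 2.62 0.00
      vertex 19.48 2.62 17.00
    endloop
  endfacet
  facet normal 0.2228 -0.9749 0.0000
    outer loop
      vertex 9.33 0.30 0.00
      vertex 19.48 2.62 17.00
      vertex 9.33 0.30 17.00
    endloop
  endfacet
  facet normal 0.9009 -0.4341 0.0000
    outer loop
      vertex 19.48 2.62 0.00
      vertex 24.00 12.00 0.00
      vertex 24.00 12.00 17.00
    endloop
  endfacet
  facet normal 0.9009 -0.4341 0.0000
    outer loop
      vertex 19.48 2.62 0.00
      vertex 24.00 12.00 17.00
      vertex 19.48 2.62 17.00
    endloop
  endfacet
endsolid part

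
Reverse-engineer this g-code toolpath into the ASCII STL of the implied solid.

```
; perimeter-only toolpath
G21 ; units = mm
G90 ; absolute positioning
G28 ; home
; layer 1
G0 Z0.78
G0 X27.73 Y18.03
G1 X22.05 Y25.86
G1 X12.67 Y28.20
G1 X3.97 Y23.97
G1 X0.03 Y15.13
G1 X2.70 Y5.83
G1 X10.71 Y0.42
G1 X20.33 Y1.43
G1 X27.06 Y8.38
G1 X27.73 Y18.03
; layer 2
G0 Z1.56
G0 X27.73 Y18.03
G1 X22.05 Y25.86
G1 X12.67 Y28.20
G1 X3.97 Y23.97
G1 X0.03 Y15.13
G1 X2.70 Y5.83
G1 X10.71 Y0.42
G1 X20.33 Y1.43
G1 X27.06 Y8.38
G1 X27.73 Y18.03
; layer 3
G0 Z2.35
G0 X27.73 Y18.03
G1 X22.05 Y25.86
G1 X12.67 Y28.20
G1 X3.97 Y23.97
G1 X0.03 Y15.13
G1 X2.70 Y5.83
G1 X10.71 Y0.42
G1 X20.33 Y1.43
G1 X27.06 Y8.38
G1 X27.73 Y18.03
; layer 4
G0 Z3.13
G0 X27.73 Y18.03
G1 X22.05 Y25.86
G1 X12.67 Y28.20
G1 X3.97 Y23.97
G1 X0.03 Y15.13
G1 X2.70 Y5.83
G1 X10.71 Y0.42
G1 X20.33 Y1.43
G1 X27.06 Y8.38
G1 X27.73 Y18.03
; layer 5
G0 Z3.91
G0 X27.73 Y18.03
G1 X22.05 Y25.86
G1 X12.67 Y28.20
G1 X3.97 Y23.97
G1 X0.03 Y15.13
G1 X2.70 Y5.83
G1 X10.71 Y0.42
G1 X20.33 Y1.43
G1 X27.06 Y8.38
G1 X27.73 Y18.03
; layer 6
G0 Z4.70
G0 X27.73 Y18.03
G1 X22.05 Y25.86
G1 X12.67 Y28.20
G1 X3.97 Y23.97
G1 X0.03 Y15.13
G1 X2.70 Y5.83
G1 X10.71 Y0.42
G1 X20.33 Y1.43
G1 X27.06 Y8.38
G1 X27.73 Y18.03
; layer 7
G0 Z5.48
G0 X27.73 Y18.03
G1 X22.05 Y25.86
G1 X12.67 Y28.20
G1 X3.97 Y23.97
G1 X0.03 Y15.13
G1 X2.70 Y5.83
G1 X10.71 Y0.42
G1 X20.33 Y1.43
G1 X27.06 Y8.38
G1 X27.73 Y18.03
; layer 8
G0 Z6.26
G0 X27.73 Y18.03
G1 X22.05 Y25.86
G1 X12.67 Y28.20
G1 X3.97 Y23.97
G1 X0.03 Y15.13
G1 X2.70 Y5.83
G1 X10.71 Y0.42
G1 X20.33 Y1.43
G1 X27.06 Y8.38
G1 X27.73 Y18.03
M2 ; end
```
solid part
  facet normal 0.0000 0.0000 -1.0000
    outer loop
      vertex 12.67 28.20 0.00
      vertex 22.05 25.86 0.00
      vertex 27.73 18.03 0.00
    endloop
  endfacet
  facet normal 0.0000 0.0000 -1.0000
    outer loop
      vertex 3.97 23.97 0.00
      vertex 12.67 28.20 0.00
      vertex 27.73 18.03 0.00
    endloop
  endfacet
  facet normal 0.0000 0.0000 -1.0000
    outer loop
      vertex 0.03 15.13 0.00
      vertex 3.97 23.97 0.00
      vertex 27.73 18.03 0.00
    endloop
  endfacet
  facet normal 0.0000 0.0000 -1.0000
    outer loop
      vertex 2.70 5.83 0.00
      vertex 0.03 15.13 0.00
      vertex 27.73 18.03 0.00
    endloop
  endfacet
  facet normal 0.0000 0.0000 -1.0000
    outer loop
      vertex 10.71 0.42 0.00
      vertex 2.70 5.83 0.00
      vertex 27.73 18.03 0.00
    endloop
  endfacet
  facet normal 0.0000 0.0000 -1.0000
    outer loop
      vertex 20.33 1.43 0.00
      vertex 10.71 0.42 0.00
      vertex 27.73 18.03 0.00
    endloop
  endfacet
  facet normal 0.0000 0.0000 -1.0000
    outer loop
      vertex 27.06 8.38 0.00
      vertex 20.33 1.43 0.00
      vertex 27.73 18.03 0.00
    endloop
  endfacet
  facet normal 0.0000 0.0000 1.0000
    outer loop
      vertex 27.73 18.03 6.26
      vertex 22.05 25.86 6.26
      vertex 12.67 28.20 6.26
    endloop
  endfacet
  facet normal 0.0000 0.0000 1.0000
    outer loop
      vertex 27.73 18.03 6.26
      vertex 12.67 28.20 6.26
      vertex 3.97 23.97 6.26
    endloop
  endfacet
  facet normal 0.0000 0.0000 1.0000
    outer loop
      vertex 27.73 18.03 6.26
      vertex 3.97 23.97 6.26
      vertex 0.03 15.13 6.26
    endloop
  endfacet
  facet normal 0.0000 0.0000 1.0000
    outer loop
      vertex 27.73 18.03 6.26
      vertex 0.03 15.13 6.26
      vertex 2.70 5.83 6.26
    endloop
  endfacet
  facet normal 0.0000 0.0000 1.0000
    outer loop
      vertex 27.73 18.03 6.26
      vertex 2.70 5.83 6.26
      vertex 10.71 0.42 6.26
    endloop
  endfacet
  facet normal 0.0000 0.0000 1.0000
    outer loop
      vertex 27.73 18.03 6.26
      vertex 10.71 0.42 6.26
      vertex 20.33 1.43 6.26
    endloop
  endfacet
  facet normal 0.0000 0.0000 1.0000
    outer loop
      vertex 27.73 18.03 6.26
      vertex 20.33 1.43 6.26
      vertex 27.06 8.38 6.26
    endloop
  endfacet
  facet normal 0.8095 0.5872 0.0000
    outer loop
      vertex 27.73 18.03 0.00
      vertex 22.05 25.86 0.00
      vertex 22.05 25.86 6.26
    endloop
  endfacet
  facet normal 0.8095 0.5872 0.0000
    outer loop
      vertex 27.73 18.03 0.00
      vertex 22.05 25.86 6.26
      vertex 27.73 18.03 6.26
    endloop
  endfacet
  facet normal 0.2420 0.9703 0.0000
    outer loop
      vertex 22.05 25.86 0.00
      vertex 12.67 28.20 0.00
      vertex 12.67 28.20 6.26
    endloop
  endfacet
  facet normal 0.2420 0.9703 0.0000
    outer loop
      vertex 22.05 25.86 0.00
      vertex 12.67 28.20 6.26
      vertex 22.05 25.86 6.26
    endloop
  endfacet
  facet normal -0.4373 0.8993 0.0000
    outer loop
      vertex 12.67 28.20 0.00
      vertex 3.97 23.97 0.00
      vertex 3.97 23.97 6.26
    endloop
  endfacet
  facet normal -0.4373 0.8993 0.0000
    outer loop
      vertex 12.67 28.20 0.00
      vertex 3.97 23.97 6.26
      vertex 12.67 28.20 6.26
    endloop
  endfacet
  facet normal -0.9134 0.4071 0.0000
    outer loop
      vertex 3.97 23.97 0.00
      vertex 0.03 15.13 0.00
      vertex 0.03 15.13 6.26
    endloop
  endfacet
  facet normal -0.9134 0.4071 0.0000
    outer loop
      vertex 3.97 23.97 0.00
      vertex 0.03 15.13 6.26
      vertex 3.97 23.97 6.26
    endloop
  endfacet
  facet normal -0.9612 -0.2759 0.0000
    outer loop
      vertex 0.03 15.13 0.00
      vertex 2.70 5.83 0.00
      vertex 2.70 5.83 6.26
    endloop
  endfacet
  facet normal -0.9612 -0.2759 0.0000
    outer loop
      vertex 0.03 15.13 0.00
      vertex 2.70 5.83 6.26
      vertex 0.03 15.13 6.26
    endloop
  endfacet
  facet normal -0.5597 -0.8287 0.0000
    outer loop
      vertex 2.70 5.83 0.00
      vertex 10.71 0.42 0.00
      vertex 10.71 0.42 6.26
    endloop
  endfacet
  facet normal -0.5597 -0.8287 0.0000
    outer loop
      vertex 2.70 5.83 0.00
      vertex 10.71 0.42 6.26
      vertex 2.70 5.83 6.26
    endloop
  endfacet
  facet normal 0.1044 -0.9945 0.0000
    outer loop
      vertex 10.71 0.42 0.00
      vertex 20.33 1.43 0.00
      vertex 20.33 1.43 6.26
    endloop
  endfacet
  facet normal 0.1044 -0.9945 0.0000
    outer loop
      vertex 10.71 0.42 0.00
      vertex 20.33 1.43 6.26
      vertex 10.71 0.42 6.26
    endloop
  endfacet
  facet normal 0.7184 -0.6956 0.0000
    outer loop
      vertex 20.33 1.43 0.00
      vertex 27.06 8.38 0.00
      vertex 27.06 8.38 6.26
    endloop
  endfacet
  facet normal 0.7184 -0.6956 0.0000
    outer loop
      vertex 20.33 1.43 0.00
      vertex 27.06 8.38 6.26
      vertex 20.33 1.43 6.26
    endloop
  endfacet
  facet normal 0.9976 -0.0693 0.0000
    outer loop
      vertex 27.06 8.38 0.00
      vertex 27.73 18.03 0.00
      vertex 27.73 18.03 6.26
    endloop
  endfacet
  facet normal 0.9976 -0.0693 0.0000
    outer loop
      vertex 27.06 8.38 0.00
      vertex 27.73 18.03 6.26
      vertex 27.06 8.38 6.26
    endloop
  endfacet
endsolid part

The G0 Z moves step by Δz≈0.78 mm. Every layer's G1 loop is the same polygon, so the solid is a straight extrusion of it from z=0 to z≈6.26. Closing with flat bottom and top caps and triangulating gives 32 facets — a regular 9-sided prism (a cylinder approximated with 9 flat sides), circumscribed radius ≈ 14.1 mm, height ≈ 6.26 mm.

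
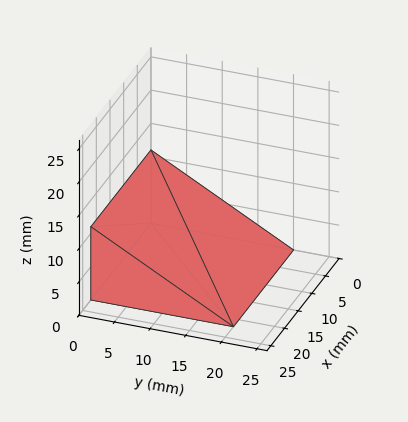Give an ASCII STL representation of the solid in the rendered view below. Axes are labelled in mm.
Reading the render: the shape is a wedge (ramp): 22 × 20 mm base, rising to 11 mm along the y=0 edge and sloping linearly to z=0 at y=20 (dimensions read to the nearest mm from the axis ticks). For the STL, each face is triangulated and given an outward normal.

solid part
  facet normal 0.0000 0.0000 -1.0000
    outer loop
      vertex 22.000 20.000 0.000
      vertex 22.000 0.000 0.000
      vertex 0.000 0.000 0.000
    endloop
  endfacet
  facet normal 0.0000 0.0000 -1.0000
    outer loop
      vertex 0.000 20.000 0.000
      vertex 22.000 20.000 0.000
      vertex 0.000 0.000 0.000
    endloop
  endfacet
  facet normal 0.0000 -1.0000 0.0000
    outer loop
      vertex 0.000 0.000 0.000
      vertex 22.000 0.000 0.000
      vertex 22.000 0.000 11.000
    endloop
  endfacet
  facet normal 0.0000 -1.0000 0.0000
    outer loop
      vertex 0.000 0.000 0.000
      vertex 22.000 0.000 11.000
      vertex 0.000 0.000 11.000
    endloop
  endfacet
  facet normal 0.0000 0.4819 0.8762
    outer loop
      vertex 0.000 0.000 11.000
      vertex 22.000 0.000 11.000
      vertex 22.000 20.000 0.000
    endloop
  endfacet
  facet normal 0.0000 0.4819 0.8762
    outer loop
      vertex 0.000 0.000 11.000
      vertex 22.000 20.000 0.000
      vertex 0.000 20.000 0.000
    endloop
  endfacet
  facet normal -1.0000 0.0000 0.0000
    outer loop
      vertex 0.000 0.000 11.000
      vertex 0.000 20.000 0.000
      vertex 0.000 0.000 0.000
    endloop
  endfacet
  facet normal 1.0000 0.0000 0.0000
    outer loop
      vertex 22.000 0.000 0.000
      vertex 22.000 20.000 0.000
      vertex 22.000 0.000 11.000
    endloop
  endfacet
endsolid part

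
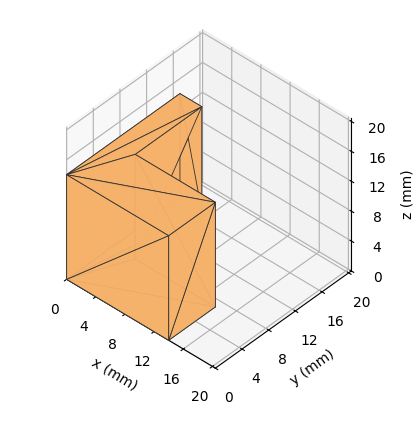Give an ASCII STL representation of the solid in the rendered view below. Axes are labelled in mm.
Reading the render: the shape is an L-shaped prism: outer 14 × 17 mm, arm thicknesses ≈ 7 mm (horizontal) and 3 mm (vertical), extruded 14 mm in z (dimensions read to the nearest mm from the axis ticks). For the STL, each face is triangulated and given an outward normal.

solid part
  facet normal 0.0000 0.0000 -1.0000
    outer loop
      vertex 14.00 7.00 0.00
      vertex 14.00 0.00 0.00
      vertex 0.00 0.00 0.00
    endloop
  endfacet
  facet normal 0.0000 0.0000 -1.0000
    outer loop
      vertex 3.00 7.00 0.00
      vertex 14.00 7.00 0.00
      vertex 0.00 0.00 0.00
    endloop
  endfacet
  facet normal 0.0000 0.0000 -1.0000
    outer loop
      vertex 3.00 17.00 0.00
      vertex 3.00 7.00 0.00
      vertex 0.00 0.00 0.00
    endloop
  endfacet
  facet normal 0.0000 0.0000 -1.0000
    outer loop
      vertex 0.00 17.00 0.00
      vertex 3.00 17.00 0.00
      vertex 0.00 0.00 0.00
    endloop
  endfacet
  facet normal 0.0000 0.0000 1.0000
    outer loop
      vertex 0.00 0.00 14.00
      vertex 14.00 0.00 14.00
      vertex 14.00 7.00 14.00
    endloop
  endfacet
  facet normal 0.0000 0.0000 1.0000
    outer loop
      vertex 0.00 0.00 14.00
      vertex 14.00 7.00 14.00
      vertex 3.00 7.00 14.00
    endloop
  endfacet
  facet normal 0.0000 0.0000 1.0000
    outer loop
      vertex 0.00 0.00 14.00
      vertex 3.00 7.00 14.00
      vertex 3.00 17.00 14.00
    endloop
  endfacet
  facet normal 0.0000 0.0000 1.0000
    outer loop
      vertex 0.00 0.00 14.00
      vertex 3.00 17.00 14.00
      vertex 0.00 17.00 14.00
    endloop
  endfacet
  facet normal 0.0000 -1.0000 0.0000
    outer loop
      vertex 0.00 0.00 0.00
      vertex 14.00 0.00 0.00
      vertex 14.00 0.00 14.00
    endloop
  endfacet
  facet normal 0.0000 -1.0000 0.0000
    outer loop
      vertex 0.00 0.00 0.00
      vertex 14.00 0.00 14.00
      vertex 0.00 0.00 14.00
    endloop
  endfacet
  facet normal 1.0000 0.0000 0.0000
    outer loop
      vertex 14.00 0.00 0.00
      vertex 14.00 7.00 0.00
      vertex 14.00 7.00 14.00
    endloop
  endfacet
  facet normal 1.0000 0.0000 0.0000
    outer loop
      vertex 14.00 0.00 0.00
      vertex 14.00 7.00 14.00
      vertex 14.00 0.00 14.00
    endloop
  endfacet
  facet normal 0.0000 1.0000 0.0000
    outer loop
      vertex 14.00 7.00 0.00
      vertex 3.00 7.00 0.00
      vertex 3.00 7.00 14.00
    endloop
  endfacet
  facet normal 0.0000 1.0000 0.0000
    outer loop
      vertex 14.00 7.00 0.00
      vertex 3.00 7.00 14.00
      vertex 14.00 7.00 14.00
    endloop
  endfacet
  facet normal 1.0000 0.0000 0.0000
    outer loop
      vertex 3.00 7.00 0.00
      vertex 3.00 17.00 0.00
      vertex 3.00 17.00 14.00
    endloop
  endfacet
  facet normal 1.0000 0.0000 0.0000
    outer loop
      vertex 3.00 7.00 0.00
      vertex 3.00 17.00 14.00
      vertex 3.00 7.00 14.00
    endloop
  endfacet
  facet normal 0.0000 1.0000 0.0000
    outer loop
      vertex 3.00 17.00 0.00
      vertex 0.00 17.00 0.00
      vertex 0.00 17.00 14.00
    endloop
  endfacet
  facet normal 0.0000 1.0000 0.0000
    outer loop
      vertex 3.00 17.00 0.00
      vertex 0.00 17.00 14.00
      vertex 3.00 17.00 14.00
    endloop
  endfacet
  facet normal -1.0000 0.0000 0.0000
    outer loop
      vertex 0.00 17.00 0.00
      vertex 0.00 0.00 0.00
      vertex 0.00 0.00 14.00
    endloop
  endfacet
  facet normal -1.0000 0.0000 0.0000
    outer loop
      vertex 0.00 17.00 0.00
      vertex 0.00 0.00 14.00
      vertex 0.00 17.00 14.00
    endloop
  endfacet
endsolid part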